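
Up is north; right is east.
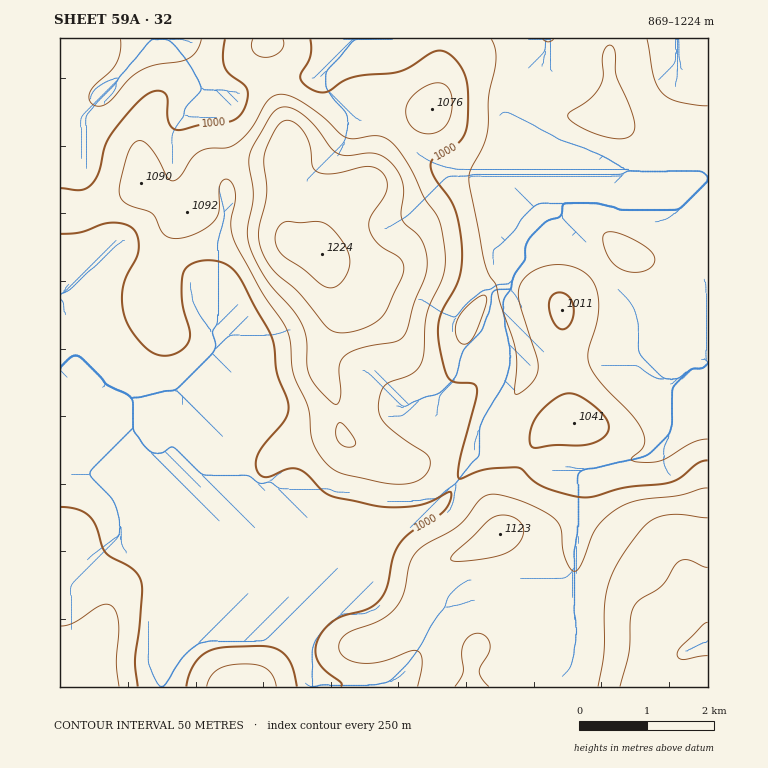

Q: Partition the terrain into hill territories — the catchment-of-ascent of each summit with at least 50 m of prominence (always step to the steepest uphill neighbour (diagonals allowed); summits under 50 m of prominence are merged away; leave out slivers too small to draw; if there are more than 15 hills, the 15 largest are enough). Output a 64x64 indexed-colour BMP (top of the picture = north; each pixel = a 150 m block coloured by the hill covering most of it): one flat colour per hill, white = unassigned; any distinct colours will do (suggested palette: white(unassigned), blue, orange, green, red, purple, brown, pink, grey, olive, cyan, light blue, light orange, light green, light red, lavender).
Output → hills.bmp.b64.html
<image width="64" height="64" href="data:image/bmp;base64,Qk12CAAAAAAAAHYAAAAoAAAAQAAAAEAAAAABAAQAAAAAAAAIAAATCwAAEwsAABAAAAAAAAAA////ALR3HwAOf/8ALKAsACgn1gC9Z5QAS1aMAMJ34wB/f38AIr28AM++FwDox64AeLv/AIrfmACWmP8A1bDFAEREREREVVVVVVVVVVIiIiIiIiIiIiIiIiIzMzMzMzMzRERERERVVVVVVVVVIiIiIiIiIiIiIiIiIjMzMzMzMzNERERERFVVVVVVVVUiIiIiIiIiIiIiIiIiIzMzMzMzM0REREREVVVVVVVVVSIiIiIiIiIiIiIiIiIjMzMzMzMzRERERERFVVVVVVVVIiIiIiIiIiIiIiIiIiMzMzMzMzNEREREREVVVVVVVVIiIiIiIiIiIiIiIiIiIzMzMzMzM0RERERERFVVVVVVUiIiIiIiIiIiIiIiIiIjMzMzMzMzREREREREQREVVVVSIiIiIiIiIiIiIiIiIiMzMzMzMzNEREREREQRERERVVIiIiIiIiIiIiIiIiIiIzMzMzMzM0RERERERBERERERIiIiIiIiIiIiIiIiIiIjMzMzMzMzREREREREERERERESIiIiIiIiIiIiIiIiIiMzMzMzMzNEREREREQREREREREiIiIiIiIiIiIiIiIiIzMzMzMzM0REREREQRERERERESIiIiIiIiIiIiIiIiIjMzMzMzMzRERERERBERERERERERESIiIiIiIiIiIiIiMzMzMzMzNEREREREERERERERERERESIiIiIiIiIiIiIzMzMzMzM0RERERERBEREREREREREREiIiIiIiIiIiIjMzMzMzMzREREREREEREREREREREREREiIiIiIiIiIiMzMzMzMzNERERERERBERERERERERERERESIiIiIiIiIzMzMzMzM0REREREQREREREREREREREREREiIiIiIiIiMzMzMzMzREREREERERERERERERERERERERIiIiIiIiIzMzMzMzNEREREEREREREREREREREREREREiIiIiIiIjMzMzMzM0REREERERERERERERERERERERERIiIiIiIhMzMzMzMzREREQRERERERERERERERERERERESIiIRERERETMzMzNERERBEREREREREREREREREREREREiIRERERERERMzM0REREERERERERERERERERERERERERIRERERERERETMzREREQRERERERERERERERERERERERERERERERERERMzNERERBERERERERERERERERERERERERERERERERERETM0REREERERERERERERERERERERERERERERERERERERMzREREQREREREREREREREREREREREREREREREREREREzNEREERERERERERERERERERERERERERERERERERERETM0RBERERERERERERERERERERERERERERERERERERERMzERERERERERERERERERERERERERERERERERERERERERMRERERERERERERERERERERERERERERERERERERERERERERERERERERERERERERERERERERERERERERERERERERERERERERERERERERERERERERERERERERERERERERERERERERERERERERERERERERERERERERERERERERERERERERERERERERERERERERERERERERERERERERERERERERERERERERERERERERERERERERERERERERERERERERERERERERERERERERERERERERERERERERERERERERERERERERERERERERERERERERERERERERERERERERERERERERERERERERERERERERERERERERERERERERERERERERERERERERERERERERERERERERERERERERERERERERERERERERERERERERERERERERERERERERERERERERERERERERERERERERERERERERERERERERERERERERERERERERERERERERERERERERERERERERERERERERERERERERERERERERERERERERERERERERERERERERERERERERERERERERERERERERERERERERERERERERERERERERERERERERERERERERERERERERERERERERERERERERERERERERERERERERERERERERERERERERERERERERERERERERERERERERERERERERERERERERERERERERERERERERERERERERERERERERERERERERERERERERERERERERERERERERERERERERERERERERERERERERERERERERERERERERERERERERERERERERERERERERERERERERERERERERERERERERERERERERERERERERERERERERERERERERERERERERERERERERERERERERERERERERERERERERERERERERERERERERERERERERERERERERERERERERERERERERERERERERERERERERERERERERERERERERERERERERERERERERERERERERERERERERERERERERERERERERERERERERERERERERERERERERERERERERERERERERERERERERERERERERERERERERERERERERERERERERERERERERERERERERERERERERERERERERERERERERERERERERERERERERERERERERERERERERERERERERERERERERERERERERERERERERERERERERERERERERERERERERERERERERERERERERERERERERERERERERERERERERERERERERERERERERERERERER"/>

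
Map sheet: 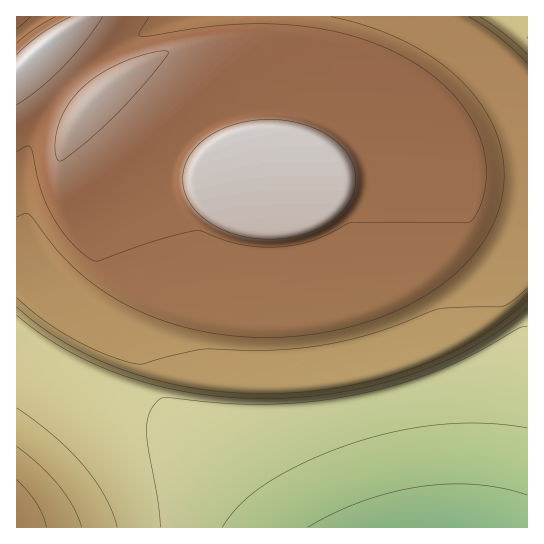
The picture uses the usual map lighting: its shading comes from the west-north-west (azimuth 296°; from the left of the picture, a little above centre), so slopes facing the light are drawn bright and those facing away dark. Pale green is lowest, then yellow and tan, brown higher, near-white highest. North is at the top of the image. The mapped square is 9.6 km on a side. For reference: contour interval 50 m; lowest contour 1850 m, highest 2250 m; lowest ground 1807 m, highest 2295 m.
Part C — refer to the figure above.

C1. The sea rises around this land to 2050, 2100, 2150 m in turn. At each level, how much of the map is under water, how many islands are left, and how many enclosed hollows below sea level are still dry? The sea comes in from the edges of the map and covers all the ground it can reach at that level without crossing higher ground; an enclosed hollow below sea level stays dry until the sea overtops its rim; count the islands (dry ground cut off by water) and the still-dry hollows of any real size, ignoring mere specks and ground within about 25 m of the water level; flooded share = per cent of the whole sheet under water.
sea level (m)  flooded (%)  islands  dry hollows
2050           31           0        0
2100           38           0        0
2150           50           0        0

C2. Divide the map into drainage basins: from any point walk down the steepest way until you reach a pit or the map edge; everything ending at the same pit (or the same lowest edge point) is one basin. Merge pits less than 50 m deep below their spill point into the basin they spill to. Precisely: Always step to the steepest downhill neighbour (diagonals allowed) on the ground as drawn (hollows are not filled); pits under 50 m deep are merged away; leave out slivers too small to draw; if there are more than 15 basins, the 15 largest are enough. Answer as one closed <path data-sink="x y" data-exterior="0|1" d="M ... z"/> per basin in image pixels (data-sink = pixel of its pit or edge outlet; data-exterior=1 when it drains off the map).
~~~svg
<path data-sink="446 527" data-exterior="1" d="M446 16l-363 0-4 5-38 26-25 23 1 458 511-1 0-446-38-36z"/><path data-sink="527 37" data-exterior="1" d="M527 16l-80 1 43 28 37 35z"/><path data-sink="45 17" data-exterior="1" d="M82 16l-65 0-1 53 37-32 26-16z"/>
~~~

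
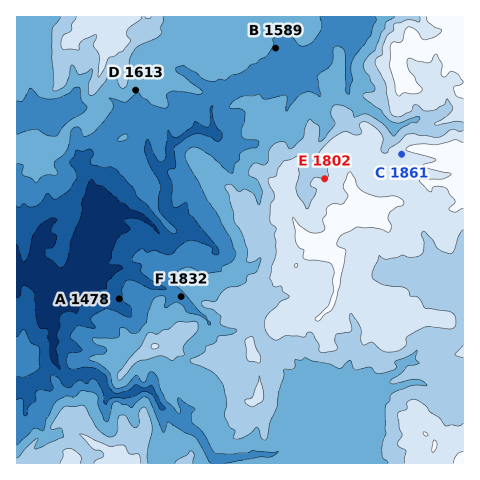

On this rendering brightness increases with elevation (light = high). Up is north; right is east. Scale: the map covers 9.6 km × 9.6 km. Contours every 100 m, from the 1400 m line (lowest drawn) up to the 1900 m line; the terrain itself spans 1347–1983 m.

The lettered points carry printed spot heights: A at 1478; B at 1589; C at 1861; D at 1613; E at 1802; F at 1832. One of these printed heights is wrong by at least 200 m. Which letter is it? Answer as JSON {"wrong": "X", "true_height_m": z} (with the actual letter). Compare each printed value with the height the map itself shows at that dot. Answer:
{"wrong": "F", "true_height_m": 1532}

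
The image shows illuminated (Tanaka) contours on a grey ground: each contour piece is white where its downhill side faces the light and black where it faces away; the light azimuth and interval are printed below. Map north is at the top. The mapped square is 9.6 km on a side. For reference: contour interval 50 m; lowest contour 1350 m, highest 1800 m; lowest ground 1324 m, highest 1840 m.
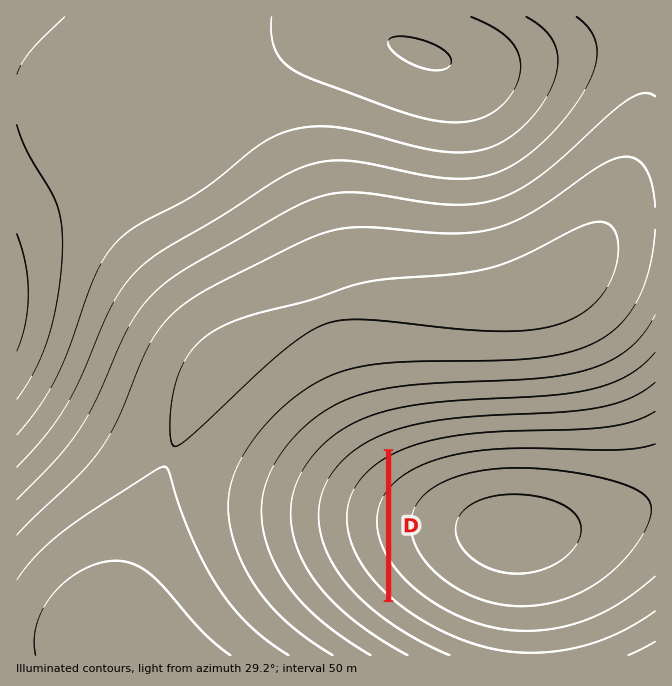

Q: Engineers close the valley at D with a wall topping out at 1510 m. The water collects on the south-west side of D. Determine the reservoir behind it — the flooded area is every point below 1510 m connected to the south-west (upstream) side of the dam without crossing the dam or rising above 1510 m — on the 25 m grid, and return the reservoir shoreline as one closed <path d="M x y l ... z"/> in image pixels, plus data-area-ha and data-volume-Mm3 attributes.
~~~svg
<path d="M385 453l-20 13-7 7-14 22-1 12-2 1 0 19 2 1 0 7 3 7 0 3 3 5 0 4 15 23 10 10 0 1 11 10 0-145z" data-area-ha="101" data-volume-Mm3="29.96"/>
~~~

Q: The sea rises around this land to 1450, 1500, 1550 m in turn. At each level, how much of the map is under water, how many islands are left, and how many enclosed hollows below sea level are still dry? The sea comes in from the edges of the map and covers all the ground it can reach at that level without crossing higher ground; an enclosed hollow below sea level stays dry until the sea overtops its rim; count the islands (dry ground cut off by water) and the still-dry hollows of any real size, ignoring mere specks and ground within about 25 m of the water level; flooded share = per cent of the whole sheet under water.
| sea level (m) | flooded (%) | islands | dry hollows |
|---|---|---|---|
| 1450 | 11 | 0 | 0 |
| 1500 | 22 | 0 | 0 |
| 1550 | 41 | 0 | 0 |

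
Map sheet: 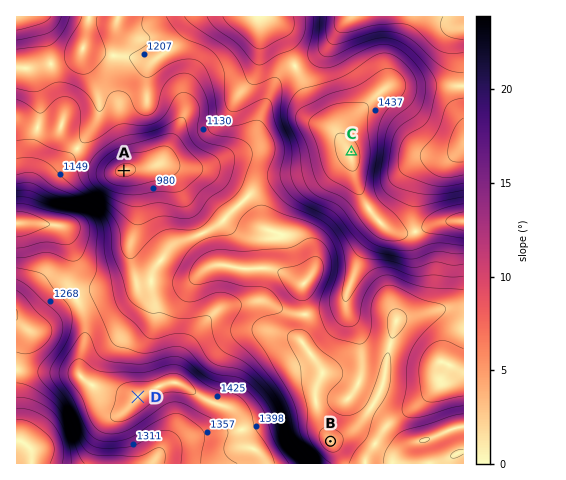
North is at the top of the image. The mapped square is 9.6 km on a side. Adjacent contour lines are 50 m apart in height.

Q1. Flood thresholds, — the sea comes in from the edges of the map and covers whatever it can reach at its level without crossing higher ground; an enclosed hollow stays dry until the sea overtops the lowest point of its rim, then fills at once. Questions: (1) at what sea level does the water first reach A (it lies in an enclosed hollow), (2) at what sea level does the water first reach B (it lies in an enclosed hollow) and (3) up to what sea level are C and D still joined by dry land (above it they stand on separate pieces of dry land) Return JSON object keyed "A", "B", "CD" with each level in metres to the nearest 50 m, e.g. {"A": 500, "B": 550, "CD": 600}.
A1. {"A": 1100, "B": 1050, "CD": 1150}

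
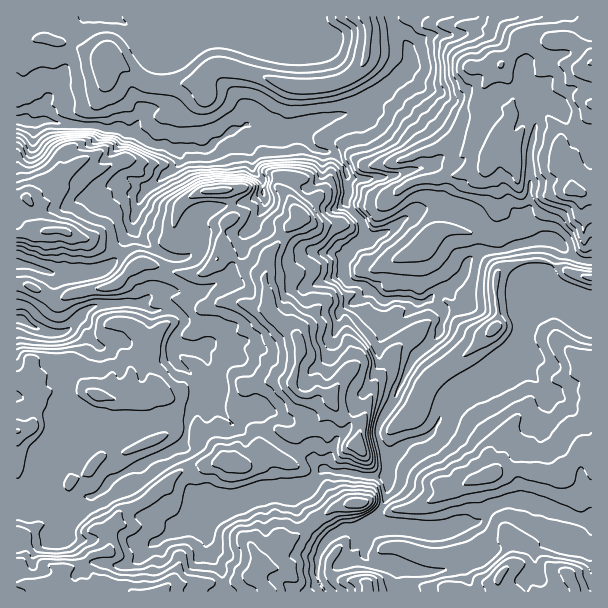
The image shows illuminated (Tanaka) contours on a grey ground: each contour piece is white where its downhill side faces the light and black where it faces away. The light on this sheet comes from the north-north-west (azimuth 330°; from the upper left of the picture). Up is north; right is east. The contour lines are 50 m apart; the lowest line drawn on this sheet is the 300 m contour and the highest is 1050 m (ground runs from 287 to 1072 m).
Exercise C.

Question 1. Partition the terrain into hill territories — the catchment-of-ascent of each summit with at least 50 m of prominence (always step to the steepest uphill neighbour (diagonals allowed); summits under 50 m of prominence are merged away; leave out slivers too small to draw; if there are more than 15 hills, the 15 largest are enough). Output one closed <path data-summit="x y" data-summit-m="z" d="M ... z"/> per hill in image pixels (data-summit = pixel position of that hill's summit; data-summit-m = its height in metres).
<path data-summit="161 591" data-summit-m="1072" d="M263 194l-17 8-45 9-8 8-1 5 4 24-10 10-15 0-13-6-20-16-4-10-12 17-6 15-9 10-11 4-22 4-21-2-24-9-12-1-1 54 5 1 8 6 18 7 16 0 6-2 17-20 9-4 28-4 18 2 18-14 41 2 25-10 5-7 4-11 8-10 0-15 4-6 18-24 1-12z"/><path data-summit="591 63" data-summit-m="1003" d="M591 16l-175 0-4 10-8 9 0 6 5 7 1 15-18 21-35 26-36 10-20 9 6 12 8 9 20 4 9 13 4 7-2 29 15 18 5 18 3 1 18-8 27-21 20-6 12 0 10 3 20 10 23 21 5 9 29-6 1-5-11-13 0-6 6-9 0-53 6-25-1-21 8-7 13 3 9 8 4 11 10 11 14 4z"/><path data-summit="491 476" data-summit-m="973" d="M557 302l-11 2-23 14 0 9-7 24-13 7-27 21-18 9-10 10-10 27-10 11-24 9-8 7-8 4 0 36-12 26 5 6 41 6 22 0 18-7 14 0 8-7 5-8 18-8 18 0 56 20 11-1 0-211-26-1z"/><path data-summit="332 396" data-summit-m="980" d="M254 222l-12 17 0 15-8 10-4 11-5 7-25 10-41-2-13 10-4 5 8 5 24 0 10 8 0 5-9 13 0 8 2 2 21 3 6-5 6 0 8 6 19 6 13 18 6 34 16 4 19 10 5 6 6 13 11 9 1 11 10 8 13-31 11-9 6-16 25-47 0-24 3-6 28-25 5-9-14-4-17 3-19-15-15-3-4-4-3-13 1-8-5-4-39-6-19-13-23-7z"/><path data-summit="365 17" data-summit-m="616" d="M390 16l-147 0-4 6-6 3-30 0-14 12-19 12-16-1 4 14-4 40-10 11-10 19 16 12 15 1 8 5 33 0 27-20 12-4 27 2 9 5 6 0 6-3 7 0 21-10 36-10 35-26 18-21-1-15-15-22z"/><path data-summit="98 395" data-summit-m="870" d="M131 302l-30 2-11 3-21 23-14 3 3 5 2 24 6 4 1 6-5 35 0 30-13 43 1 11 5 9 4 2 9 2 13-6 14-2 18-18 67-32 4-5 6-31 6-15-2-17-22-21 3-21 7-10 2-8-10-8-24 0-9-6z"/><path data-summit="65 231" data-summit-m="862" d="M20 120l-4 0 0 143 13 2 24 9 15 2 28-4 11-4 9-10 6-15 11-15 0-7 7-24 10-11 28-22 0-12-13-7-15-1-13-11-9 0-8-5-46-2-21-5-26 1z"/><path data-summit="495 327" data-summit-m="873" d="M552 240l-25 2-32 10-15-2-12 11-5 14-13 13-15 6-5 5 12 12 2 7-6 18-24 21-20 44-14 19-2 15 4 12 7 9 7-4 8-7 24-9 10-11 10-27 10-10 18-9 27-21 13-7 7-24 0-9 7-4 16-39 13-27 0-5z"/><path data-summit="569 575" data-summit-m="1069" d="M525 500l-18 0-13 5-15 17-17 1-18 7-22 0-11-2-25-2-11-6-8 7-3 9 3 7-3 12 10 9 21 2 3 4-1 8 7 14 67 0 1-5-6-11-2-12 36-17 36-3 5-5 5-15-4 19-7 8 0 21-11 7 2 12 65 1 1-71-11-1-27-10-3 2-1-3-4-3z"/><path data-summit="300 216" data-summit-m="898" d="M251 126l-6 0-12 4-1 2 4 8 14 12 3 18 9 9 2 4 1 21-9 14-2 6 4 4 23 7 19 13 21 5 15 0 9 6 7-11 11-7 3-5-5-15-15-18 2-29-10-16-6-6-17-2-8-9-7-11-19 3-9-5z"/><path data-summit="105 56" data-summit-m="544" d="M113 16l-28 1-12 25-6 23-11 24-20 25 2 8 15-1 21 5 22 0 6 2 18 0 8 5 8-4 8-16 10-11 4-34-1-14-9-13-11-11z"/><path data-summit="255 576" data-summit-m="1040" d="M290 492l-18 0-17 2-33 11-16 11 0 35 16 19 2 22 101-1-6-9-3-12 2-13 8-15-12-8-12-15-6-9z"/><path data-summit="423 246" data-summit-m="748" d="M446 205l-12 0-20 6-27 21-22 8-12 7-10 17 3 15 4 4 15 3 19 15 17-3 22 4 12-8 15-6 13-13 5-14 9-9 28-3-6-10-23-21-20-10z"/><path data-summit="219 191" data-summit-m="865" d="M231 132l-25 18-26-2-4 2 4 5-2 9-28 22-6 6-6 12-5 21 5 11 5 5 24 15 19 2 10-10-4-24 1-5 8-8 45-9 18-8 0-11-2-4-9-9-3-18-14-12z"/><path data-summit="224 461" data-summit-m="934" d="M212 396l-10 38-10 11-11 2 9 23 2 22 15 19 6 0 9-6 33-11 17-2 18 0 9-6 12-4 9-9 2-5-11-10-27-12-11-7-7-7-4-15-5-7-6 2-11 9-9 3z"/>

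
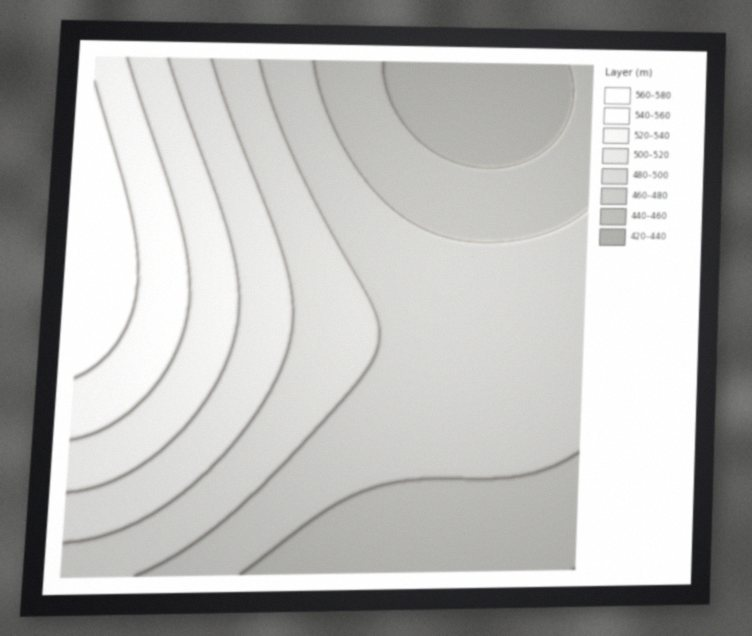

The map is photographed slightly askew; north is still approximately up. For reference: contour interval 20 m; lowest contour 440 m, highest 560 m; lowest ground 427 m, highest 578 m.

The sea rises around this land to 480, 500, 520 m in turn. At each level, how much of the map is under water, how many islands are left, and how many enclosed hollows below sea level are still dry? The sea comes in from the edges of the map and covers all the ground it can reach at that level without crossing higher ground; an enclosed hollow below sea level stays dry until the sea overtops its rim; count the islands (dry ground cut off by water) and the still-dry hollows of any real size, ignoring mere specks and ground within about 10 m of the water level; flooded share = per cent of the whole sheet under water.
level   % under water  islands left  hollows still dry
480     57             0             0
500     70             0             0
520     80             0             0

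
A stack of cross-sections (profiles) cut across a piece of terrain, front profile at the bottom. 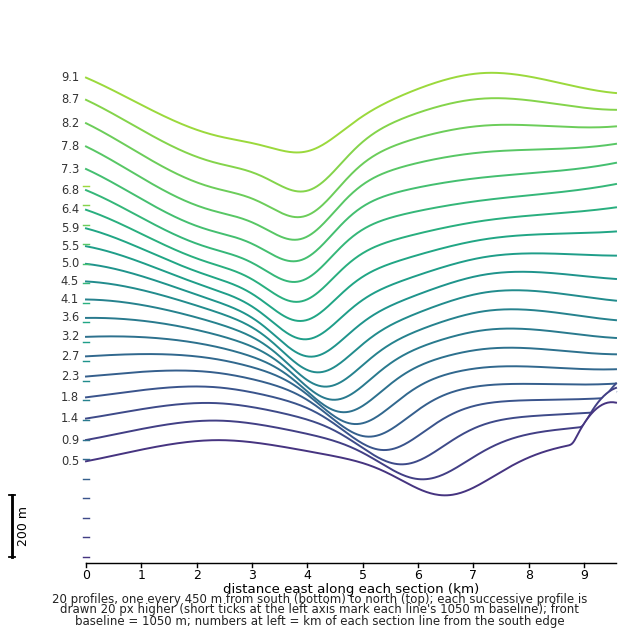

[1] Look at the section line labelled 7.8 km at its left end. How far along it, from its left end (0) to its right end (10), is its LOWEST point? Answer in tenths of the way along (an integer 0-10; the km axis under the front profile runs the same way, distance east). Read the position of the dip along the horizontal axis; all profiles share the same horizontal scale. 4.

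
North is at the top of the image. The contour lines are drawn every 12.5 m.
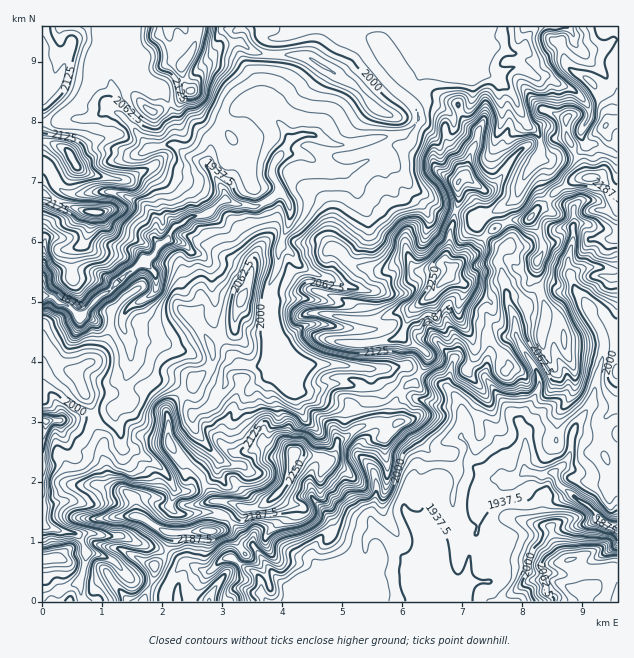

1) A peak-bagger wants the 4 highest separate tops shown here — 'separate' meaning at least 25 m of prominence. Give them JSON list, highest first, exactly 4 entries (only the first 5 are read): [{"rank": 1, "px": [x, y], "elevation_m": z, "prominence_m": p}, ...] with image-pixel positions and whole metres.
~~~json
[{"rank": 1, "px": [449, 277], "elevation_m": 2284, "prominence_m": 460}, {"rank": 2, "px": [295, 453], "elevation_m": 2275, "prominence_m": 182}, {"rank": 3, "px": [211, 531], "elevation_m": 2249, "prominence_m": 76}, {"rank": 4, "px": [458, 183], "elevation_m": 2226, "prominence_m": 54}]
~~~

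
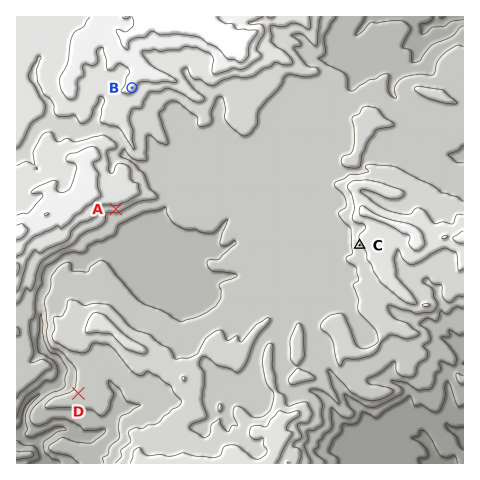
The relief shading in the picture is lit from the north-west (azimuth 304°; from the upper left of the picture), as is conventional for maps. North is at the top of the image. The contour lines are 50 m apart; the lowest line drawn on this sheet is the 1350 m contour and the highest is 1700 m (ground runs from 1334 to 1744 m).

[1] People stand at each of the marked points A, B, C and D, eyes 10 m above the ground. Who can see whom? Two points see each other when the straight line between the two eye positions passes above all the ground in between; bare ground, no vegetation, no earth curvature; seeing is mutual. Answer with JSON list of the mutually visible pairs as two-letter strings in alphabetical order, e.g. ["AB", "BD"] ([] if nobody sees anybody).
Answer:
["AC", "BC"]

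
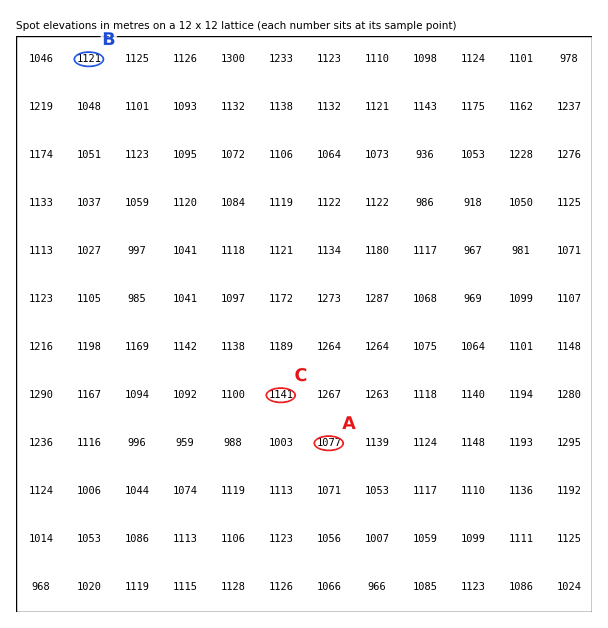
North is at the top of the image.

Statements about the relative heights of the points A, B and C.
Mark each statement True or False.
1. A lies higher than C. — False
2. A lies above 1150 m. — False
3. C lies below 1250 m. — True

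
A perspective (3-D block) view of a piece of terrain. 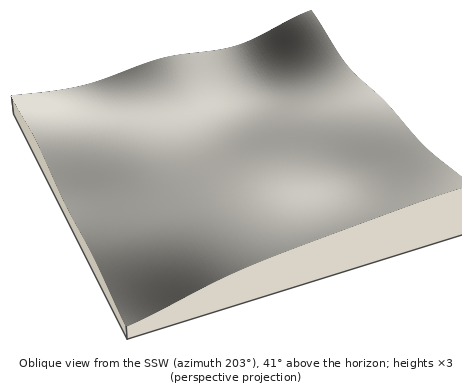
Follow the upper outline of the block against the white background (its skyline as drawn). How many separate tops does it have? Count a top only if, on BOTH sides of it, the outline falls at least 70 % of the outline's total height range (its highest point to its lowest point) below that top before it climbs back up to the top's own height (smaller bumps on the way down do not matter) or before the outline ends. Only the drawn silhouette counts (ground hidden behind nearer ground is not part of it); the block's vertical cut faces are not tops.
0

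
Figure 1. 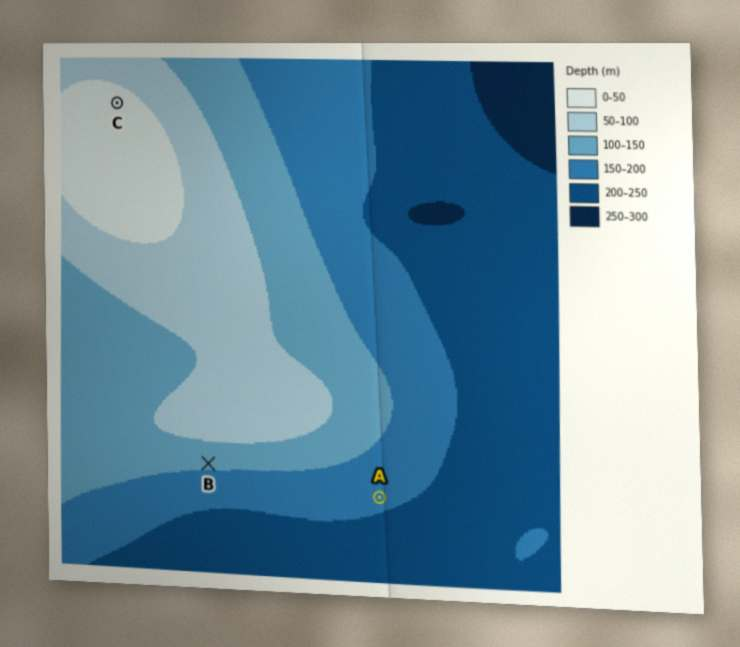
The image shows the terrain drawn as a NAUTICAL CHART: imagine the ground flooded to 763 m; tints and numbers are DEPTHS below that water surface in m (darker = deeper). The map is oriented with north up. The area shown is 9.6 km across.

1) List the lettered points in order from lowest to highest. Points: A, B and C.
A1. A B C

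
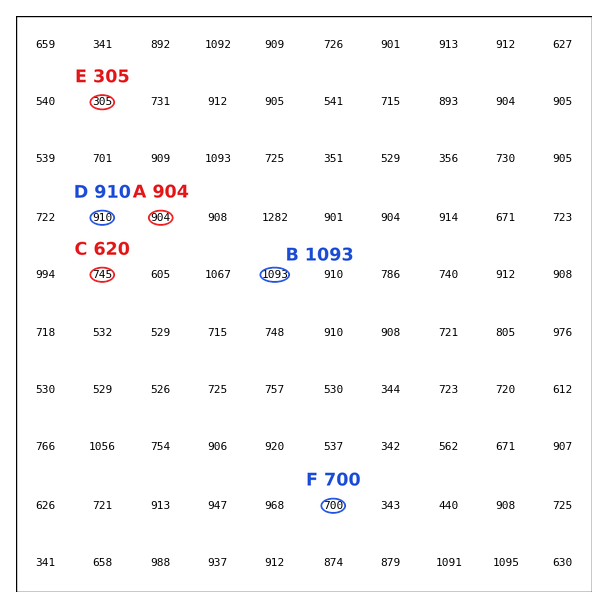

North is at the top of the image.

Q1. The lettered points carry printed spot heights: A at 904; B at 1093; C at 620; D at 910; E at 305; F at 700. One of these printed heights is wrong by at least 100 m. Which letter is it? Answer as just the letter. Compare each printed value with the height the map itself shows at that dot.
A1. C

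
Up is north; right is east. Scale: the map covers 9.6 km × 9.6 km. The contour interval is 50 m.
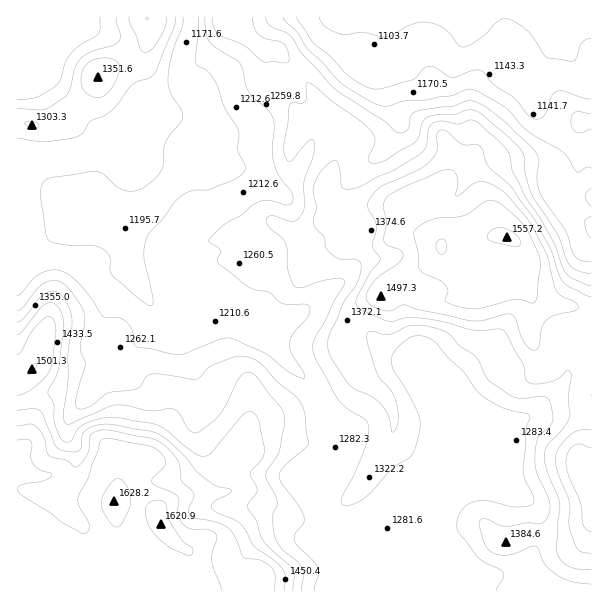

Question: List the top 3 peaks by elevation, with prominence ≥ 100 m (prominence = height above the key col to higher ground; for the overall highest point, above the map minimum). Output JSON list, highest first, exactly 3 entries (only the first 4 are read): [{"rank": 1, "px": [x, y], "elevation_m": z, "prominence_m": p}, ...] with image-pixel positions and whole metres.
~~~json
[{"rank": 1, "px": [114, 501], "elevation_m": 1628, "prominence_m": 538}, {"rank": 2, "px": [509, 239], "elevation_m": 1557, "prominence_m": 276}, {"rank": 3, "px": [98, 77], "elevation_m": 1352, "prominence_m": 149}]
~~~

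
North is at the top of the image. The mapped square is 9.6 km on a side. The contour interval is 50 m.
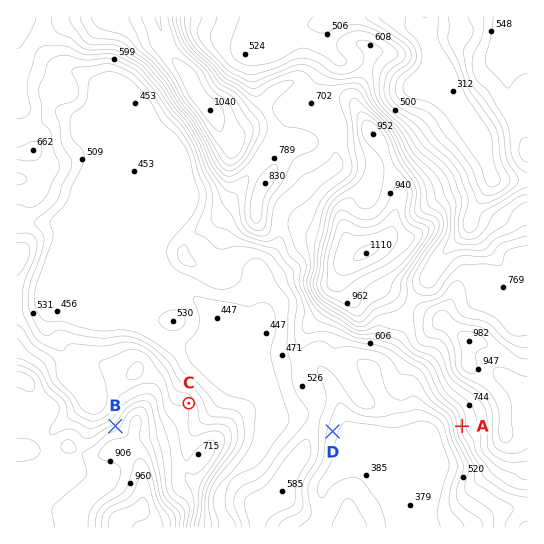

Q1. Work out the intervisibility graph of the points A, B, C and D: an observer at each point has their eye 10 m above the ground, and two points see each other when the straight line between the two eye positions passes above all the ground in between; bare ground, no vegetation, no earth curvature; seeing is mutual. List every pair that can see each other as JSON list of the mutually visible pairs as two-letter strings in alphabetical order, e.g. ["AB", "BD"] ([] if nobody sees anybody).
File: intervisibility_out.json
["AC", "AD"]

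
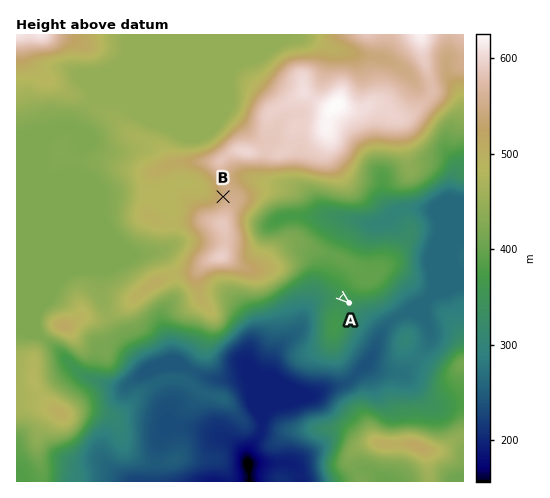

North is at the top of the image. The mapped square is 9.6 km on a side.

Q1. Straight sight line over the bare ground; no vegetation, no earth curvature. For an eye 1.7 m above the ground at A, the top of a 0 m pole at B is hidden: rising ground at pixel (244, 215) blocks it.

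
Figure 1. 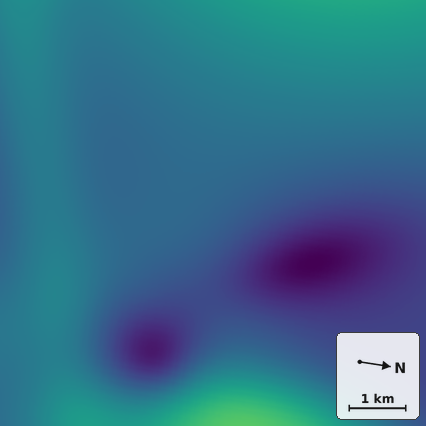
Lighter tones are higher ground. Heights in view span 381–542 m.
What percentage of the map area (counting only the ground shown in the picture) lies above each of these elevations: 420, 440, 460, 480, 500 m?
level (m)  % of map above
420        89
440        77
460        53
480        18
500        5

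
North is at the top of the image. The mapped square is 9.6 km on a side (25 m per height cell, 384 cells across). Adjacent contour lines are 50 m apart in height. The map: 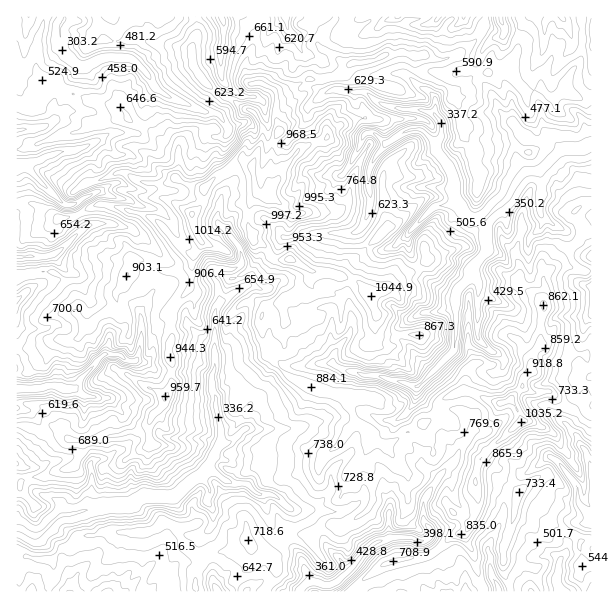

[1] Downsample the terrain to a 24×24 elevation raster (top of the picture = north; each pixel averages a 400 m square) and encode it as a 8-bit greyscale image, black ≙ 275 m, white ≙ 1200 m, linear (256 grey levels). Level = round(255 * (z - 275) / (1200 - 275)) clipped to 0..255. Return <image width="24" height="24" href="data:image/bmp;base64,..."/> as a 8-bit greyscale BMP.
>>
<image width="24" height="24" href="data:image/bmp;base64,Qk12BgAAAAAAADYEAAAoAAAAGAAAABgAAAABAAgAAAAAAEACAAATCwAAEwsAAAABAAAAAAAAAAAAAAEBAQACAgIAAwMDAAQEBAAFBQUABgYGAAcHBwAICAgACQkJAAoKCgALCwsADAwMAA0NDQAODg4ADw8PABAQEAAREREAEhISABMTEwAUFBQAFRUVABYWFgAXFxcAGBgYABkZGQAaGhoAGxsbABwcHAAdHR0AHh4eAB8fHwAgICAAISEhACIiIgAjIyMAJCQkACUlJQAmJiYAJycnACgoKAApKSkAKioqACsrKwAsLCwALS0tAC4uLgAvLy8AMDAwADExMQAyMjIAMzMzADQ0NAA1NTUANjY2ADc3NwA4ODgAOTk5ADo6OgA7OzsAPDw8AD09PQA+Pj4APz8/AEBAQABBQUEAQkJCAENDQwBEREQARUVFAEZGRgBHR0cASEhIAElJSQBKSkoAS0tLAExMTABNTU0ATk5OAE9PTwBQUFAAUVFRAFJSUgBTU1MAVFRUAFVVVQBWVlYAV1dXAFhYWABZWVkAWlpaAFtbWwBcXFwAXV1dAF5eXgBfX18AYGBgAGFhYQBiYmIAY2NjAGRkZABlZWUAZmZmAGdnZwBoaGgAaWlpAGpqagBra2sAbGxsAG1tbQBubm4Ab29vAHBwcABxcXEAcnJyAHNzcwB0dHQAdXV1AHZ2dgB3d3cAeHh4AHl5eQB6enoAe3t7AHx8fAB9fX0Afn5+AH9/fwCAgIAAgYGBAIKCggCDg4MAhISEAIWFhQCGhoYAh4eHAIiIiACJiYkAioqKAIuLiwCMjIwAjY2NAI6OjgCPj48AkJCQAJGRkQCSkpIAk5OTAJSUlACVlZUAlpaWAJeXlwCYmJgAmZmZAJqamgCbm5sAnJycAJ2dnQCenp4An5+fAKCgoAChoaEAoqKiAKOjowCkpKQApaWlAKampgCnp6cAqKioAKmpqQCqqqoAq6urAKysrACtra0Arq6uAK+vrwCwsLAAsbGxALKysgCzs7MAtLS0ALW1tQC2trYAt7e3ALi4uAC5ubkAurq6ALu7uwC8vLwAvb29AL6+vgC/v78AwMDAAMHBwQDCwsIAw8PDAMTExADFxcUAxsbGAMfHxwDIyMgAycnJAMrKygDLy8sAzMzMAM3NzQDOzs4Az8/PANDQ0ADR0dEA0tLSANPT0wDU1NQA1dXVANbW1gDX19cA2NjYANnZ2QDa2toA29vbANzc3ADd3d0A3t7eAN/f3wDg4OAA4eHhAOLi4gDj4+MA5OTkAOXl5QDm5uYA5+fnAOjo6ADp6ekA6urqAOvr6wDs7OwA7e3tAO7u7gDv7+8A8PDwAPHx8QDy8vIA8/PzAPT09AD19fUA9vb2APf39wD4+PgA+fn5APr6+gD7+/sA/Pz8AP39/QD+/v4A////AC0yJCoqO0deRl1gOh8pWV5XUEpFQDQZNjU4Oj1FRk5eY3BtT1dHLF5kY2BQXD4kOg0TNUVSV1lXWnJhYWt1WjpBTYxpZU08KjAYDg8SIyw/Ql1JSmBzfmZuc5mQbllEG0M/QjU7MCIVITBIX3mCiIGGbpKddWZNIzpZZ1h1hWMyGz9WZo2NmJiNgoCmfl1BN15ze4GHnIBQGy5OYXmZoJqYkoWUr4lvSFNjWFxvnY9TJ0VWb3+WnI59lZCcu51pZCMgH010m6NXM1Zjj6CYim1CaJmWoZ51V1RYWExndaBiPGaTmYJyfoFtN2N3daVxV1p4iXF7fKNsTXiprJ2NrKWQcDhPhJd/UU5zjI+SiZ6GYo21ua+ktK5zTik9aIV5PTxcc4idlJ+faX6cvMG5x7+WThokYYV0OT5GXICgnKCnf460y8e8qJ6Oey8iX25rSUBDS3WKirHSvbfIspaIh3ZrfE0VRkxSSVVsXF16n7rerdTKxKmRbIhVQBkNKDQ2UUc2V2iDo7/Zx9/z06eTZ3JYKhgyDBwwSRUyWG6Hl7Ot0OXr0px3Wm1ULCVKFgkTKiwpLUBec4+GgsjWz8aiVTxNFkdJJBQIBykyRk5bYGtlW469s6qnbFcxI1dHHCQlHkNCRlFdQDZLb5Koo356Y1hRQmZHN0ZLQzw/JC08JFB7XpSfhoOCfXNmZVxUUUdFQjMdHCQjPWN7SHFuY251d4B9bmRJRz02MiYaGTY6QEpqPF1cRWVjWE5IPD1ILTMjKg=="/>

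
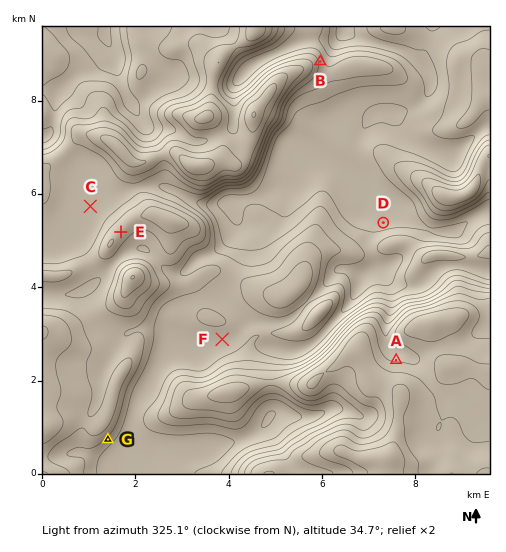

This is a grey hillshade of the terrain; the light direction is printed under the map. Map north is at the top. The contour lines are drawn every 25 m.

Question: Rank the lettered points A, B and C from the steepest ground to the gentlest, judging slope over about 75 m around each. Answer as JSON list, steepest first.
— ["B", "A", "C"]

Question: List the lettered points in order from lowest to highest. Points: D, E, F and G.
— D F G E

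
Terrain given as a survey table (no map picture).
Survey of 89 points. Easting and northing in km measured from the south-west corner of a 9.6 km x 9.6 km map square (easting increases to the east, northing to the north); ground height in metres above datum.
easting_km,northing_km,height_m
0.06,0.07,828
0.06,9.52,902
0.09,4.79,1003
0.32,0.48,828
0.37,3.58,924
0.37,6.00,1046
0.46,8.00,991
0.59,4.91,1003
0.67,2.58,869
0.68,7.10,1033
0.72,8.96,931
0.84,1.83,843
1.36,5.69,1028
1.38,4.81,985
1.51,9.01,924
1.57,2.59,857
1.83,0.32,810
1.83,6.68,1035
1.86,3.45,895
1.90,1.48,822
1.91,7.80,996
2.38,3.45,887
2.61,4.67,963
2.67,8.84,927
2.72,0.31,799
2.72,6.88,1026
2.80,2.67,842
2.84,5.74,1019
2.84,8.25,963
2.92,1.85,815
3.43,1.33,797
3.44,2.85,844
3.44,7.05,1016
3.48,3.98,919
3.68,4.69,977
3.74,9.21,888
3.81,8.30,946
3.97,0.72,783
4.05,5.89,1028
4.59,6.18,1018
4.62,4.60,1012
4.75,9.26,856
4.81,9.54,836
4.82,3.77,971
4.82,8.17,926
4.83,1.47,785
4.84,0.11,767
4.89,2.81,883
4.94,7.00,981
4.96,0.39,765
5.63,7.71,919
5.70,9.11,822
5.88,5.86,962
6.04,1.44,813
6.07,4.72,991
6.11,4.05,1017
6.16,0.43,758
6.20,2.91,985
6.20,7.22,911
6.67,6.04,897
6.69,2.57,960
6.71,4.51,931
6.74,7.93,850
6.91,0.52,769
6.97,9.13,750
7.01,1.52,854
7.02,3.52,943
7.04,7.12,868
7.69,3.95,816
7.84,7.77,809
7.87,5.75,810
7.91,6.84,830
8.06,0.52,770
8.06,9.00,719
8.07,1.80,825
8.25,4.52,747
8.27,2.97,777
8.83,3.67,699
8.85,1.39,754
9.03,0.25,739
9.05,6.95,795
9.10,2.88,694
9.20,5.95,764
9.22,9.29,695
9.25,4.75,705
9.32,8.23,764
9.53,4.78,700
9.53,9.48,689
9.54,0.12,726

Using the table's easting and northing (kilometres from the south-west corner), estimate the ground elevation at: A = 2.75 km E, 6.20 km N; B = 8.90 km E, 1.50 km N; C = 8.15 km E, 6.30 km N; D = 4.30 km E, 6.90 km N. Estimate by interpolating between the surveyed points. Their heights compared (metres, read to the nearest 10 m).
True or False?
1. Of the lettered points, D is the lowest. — False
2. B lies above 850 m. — False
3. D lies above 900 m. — True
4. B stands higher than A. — False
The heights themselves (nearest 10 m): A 1030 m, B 750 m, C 810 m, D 1010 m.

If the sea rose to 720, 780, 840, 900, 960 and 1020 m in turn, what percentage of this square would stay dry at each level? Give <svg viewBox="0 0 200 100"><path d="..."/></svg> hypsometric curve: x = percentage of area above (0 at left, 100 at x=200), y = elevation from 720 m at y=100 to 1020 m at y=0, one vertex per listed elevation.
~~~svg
<svg viewBox="0 0 200 100"><path d="M191 100l-27-20-46-20-32-20-32-20-34-20"/></svg>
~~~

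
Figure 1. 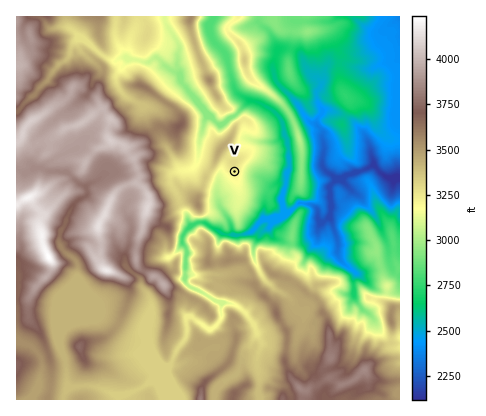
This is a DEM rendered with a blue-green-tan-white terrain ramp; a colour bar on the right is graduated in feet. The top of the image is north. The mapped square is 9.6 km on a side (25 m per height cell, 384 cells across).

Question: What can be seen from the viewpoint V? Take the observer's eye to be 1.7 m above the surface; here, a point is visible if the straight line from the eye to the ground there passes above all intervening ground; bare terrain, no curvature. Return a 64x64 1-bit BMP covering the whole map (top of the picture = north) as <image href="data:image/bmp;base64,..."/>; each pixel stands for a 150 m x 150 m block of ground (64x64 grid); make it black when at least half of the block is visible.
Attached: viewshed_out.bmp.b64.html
<image width="64" height="64" href="data:image/bmp;base64,Qk0+AgAAAAAAAD4AAAAoAAAAQAAAAEAAAAABAAEAAAAAAAACAAATCwAAEwsAAAIAAAAAAAAA////AAAAAAAAAAAAAAAAAAAAAAAAAAAAAAAAAAAAAAAAAAAAAAAAAAAAAAAAAAAAAAAAAAAAAGAAAAAAAAAQOAAAAAAAABg3AAAAAAAAECAAAAAAAAAQAAAAAAAAABACAAAAAAAAEgIAAAAAAAAQBgAAAAAAAAAGAAAAAAAAEAYAAAAAABAABgAAAAAAIAAvAAAAAABgQHwAAAAgAMDAfAAAAOABwfB+AAABwAGP/nwAAAPgAb/eeAAAAOAB/PD4AAAAIP/+QfAAAAAA//8B8AAAAAD//gHwAAAABPIcAfAAAAAFgAwD4AAABAMADAPiAAAGAAAGA+YAAAMAQAIDzgAAA4HAAQDZAAADg9gAABkAAAOD3AAAAAAAA4P+AwAAAAAHAfwBAAAAAAYB3AEAAAAABgDIAQAAAAAOAEgAAAAAAA4AQAAAAAAADgBAAAAAAAAGACAAAAAAAAwAAAAAAAAAAAAAAAAAAAAAAAAAAAAAAAAAAAAAAAAAAAAAAAAAAAAAAAAAAAAAAAAAAAAAAAAAAAAAAAAAAAAAAAAAAAAAAAAAAAAAAAAAAAAAAAAAAAAAAAAAAAAAAAAAAAAAAAAAAAAAAAAAAAAAAAAAAAAAAAAAAAAAAAAAAAAAAAAAAAAAAAAAAAAAAAAAAAAAAAAAAAAAAAAAAAAAAAAAAAAAAAAAAAAAAA=="/>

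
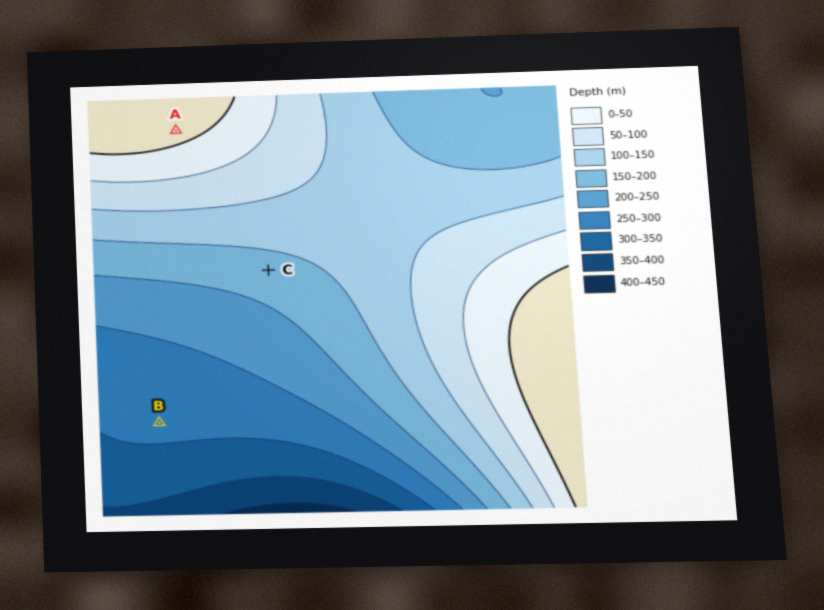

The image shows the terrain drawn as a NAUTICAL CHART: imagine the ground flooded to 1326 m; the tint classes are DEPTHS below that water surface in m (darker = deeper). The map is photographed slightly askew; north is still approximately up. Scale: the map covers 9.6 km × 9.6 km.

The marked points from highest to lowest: A C B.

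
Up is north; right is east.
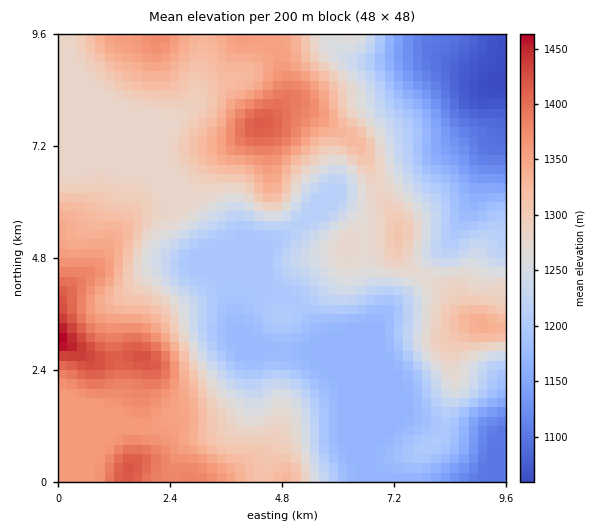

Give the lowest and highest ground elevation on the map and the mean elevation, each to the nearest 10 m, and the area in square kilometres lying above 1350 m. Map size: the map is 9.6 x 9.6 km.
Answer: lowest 1060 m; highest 1470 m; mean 1260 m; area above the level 15.6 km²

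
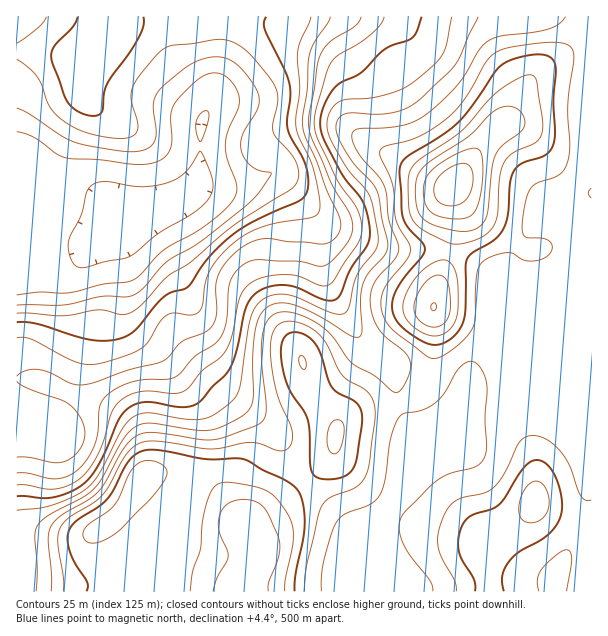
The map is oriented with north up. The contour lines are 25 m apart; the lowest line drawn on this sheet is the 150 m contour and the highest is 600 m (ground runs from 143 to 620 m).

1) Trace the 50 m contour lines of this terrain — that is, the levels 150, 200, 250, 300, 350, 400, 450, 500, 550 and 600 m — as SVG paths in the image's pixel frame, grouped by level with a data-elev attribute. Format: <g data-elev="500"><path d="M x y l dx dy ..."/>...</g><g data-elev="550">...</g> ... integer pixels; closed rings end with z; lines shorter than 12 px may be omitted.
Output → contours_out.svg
<g data-elev="150"><path d="M80 268l-5-3-4-5-2-9-1-8 3-8 10-19 5-22 4-8 6-3 8-1 36 5 13-1 14-3 10-5 8-5 6-8 9-14 1 1 9 20 3 13-2 10-8 10-12 10-33 19-29 23-43 10z"/><path d="M200 142l-4-10 0-10 5-9 6-2 2 3-1 8-5 16z"/></g><g data-elev="200"><path d="M17 108l13 7 33 22 12 5 45 9 21 0 9-4 5-7 1-9-3-27 2-8 5-7 21-18 13-8 16-6 14 1 9 3 9 8 11 15 6 12 0 6-2 8-15 27-1 9 2 9 3 6 6 6 8 4 10 1 1 2-12 18-11 12-48 38-33 20-23 25-9 7-9 3-25 0-38 8-46 0"/></g><g data-elev="250"><path d="M78 17l-6 10-18 20-3 6 0 6 17 43 10 10 15 4 6-1 3-4 2-18 2-7 32-47 5-13 0-9"/><path d="M266 17l-2 6 1 7 20 41 5 13 0 12-3 30 3 9 12 21 5 14 1 16-4 11-7 5-45 20-19 13-25 23-19 28-4 3-14 3-7 5-27 32-12 8-15 4-17-1-18-4-37-12-21-2"/></g><g data-elev="300"><path d="M17 381l12 8 31 11 9 4 12 15 4 15-2 9-4 7-7 7-7 4-11 2-24-5-13-1"/><path d="M330 17l-2 6-14 19-4 12-3 36-5 33 4 15 10 23 11 30 13 27 0 10-4 9-6 5-7 2-60-5-11 3-10 5-15 14-9 15-2 12 1 26-5 12-8 7-22 9-14 15-7 5-32 8-33 12-13 3-12-2-21-10-11-3-13 1-9 5"/></g><g data-elev="350"><path d="M384 17l-4 9-10 9-13 9-18 10-7 7-5 11-12 41-1 13 4 14 20 41 19 28 5 16-1 9-2 8-26 39-4 4-6 1-24-10-15-1-18 2-14 5-7 7-5 8-8 38-6 15-7 8-17 13-14 17-6 4-6 1-26-2-10 1-11 3-9 6-9 12-8 28-8 19-10 14-11 9-11 4-10 2-27-4-9 0"/></g><g data-elev="400"><path d="M452 17l-5 27-4 10-8 10-18 15-14 10-18 6-14 3-23 1-7 2-8 6-4 7-2 11 2 12 18 31 22 27 4 11 5 30 0 7-2 6-14 18-6 11-6 27-3 6-6 3-8-1-34-15-12-3-12 0-11 3-8 8-5 11-11 70-4 9-6 7-17 12-12 4-18 0-33-6-7 0-8 3-6 4-6 7-24 46-13 16-14 8-21 8-12 3-22 2"/></g><g data-elev="450"><path d="M321 591l2-25 11-39 4-7 6-5 25-10 6-4 5-6 5-16 6-41 7-19 6-6 18-3 12-6 10-11 15-25 8-6 6 0 4 2 4 5 6 15-2 35 2 28-3 11-4 5-5 4-25 6-13 8-32 31-5 10 0 11 4 12 7 12 19 24 3 10"/><path d="M565 17l-7 7-9 5-16 3-32 4-13 5-9 9-14 24-10 14-21 20-17 12-18 6-39 2-7 4-1 8 5 11 21 25 6 10 3 9 2 26 9 24 0 7-3 6-16 18-5 8-3 9-1 9 2 13 7 14 7 9 18 13 6 9 1 6-2 8-8 16-3 2-5 0-18-16-22-12-22-29-16-13-12-6-12-4-10 0-8 3-8 9-3 17 0 22 4 44 0 7-3 6-9 7-39 13-14 0-49-8-11 2-9 5-10 12-16 29-7 11-10 9-29 16-9 11-3 13 3 33 0 18"/></g><g data-elev="500"><path d="M295 591l0-16 8-36 2-17-3-22-6-12-11-8-42-21-39 0-52-9-11 1-9 6-7 10-11 22-6 9-9 8-23 15-7 9-2 9 2 10 6 15 12 18 1 5-2 4"/><path d="M504 591l-2-15 3-7 4-8 10-9 20-11 9-7 8-9 5-10 1-15-5-20-8-13-9-7-7 1-8 5-21 33-6 6-7 4-20 7-5 3-4 6-4 14 1 12 3 9 12 19 1 12"/><path d="M321 479l9 0 11-1 7-4 5-5 4-14 5-30 0-12-3-6-3-5-18-9-6-6-4-9-8-25-6-11-11-8-12-1-6 3-3 8-1 10 2 15 7 21 17 27 3 14 1 37 4 8z"/><path d="M428 344l9 1 9-3 9-7 7-9 3-15 2-51 6-7 22-14 9-11 4-15 2-31 5-12 9-8 21-7 4-3 4-6 2-12-2-33 3-32-2-8-6-5-9-2-12 2-15 4-10 5-7 6-21 33-15 18-17 13-34 21-7 8-1 10 3 44 6 10 14 15 2 6-3 8-17 19-8 12-4 11-1 10 3 9 7 9 14 10z"/></g><g data-elev="550"><path d="M268 591l1-10 10-27 0-15-10-24-5-8-9-6-12-2-9 2-6 2-5 6-3 6-1 15 8 21 1 6-11 21-4 13"/><path d="M427 326l8 1 6-2 5-4 3-7 2-11-2-16-3-8-5-3-7 0-8 5-7 10-4 11-1 7 2 6 4 6z"/><path d="M459 231l9 0 8-2 6-4 3-6 3-9 4-40 3-14 6-9 19-15 4-6 1-4-2-6-3-5-5-3-11-1-10 4-24 24-41 27-11 12-2 9 0 15 1 11 4 7 5 5 8 4z"/></g><g data-elev="600"><path d="M448 206l13-2 5-4 4-6 3-9 0-9-2-8-4-4-8 0-9 3-9 7-5 8-2 9 2 7 5 6z"/></g>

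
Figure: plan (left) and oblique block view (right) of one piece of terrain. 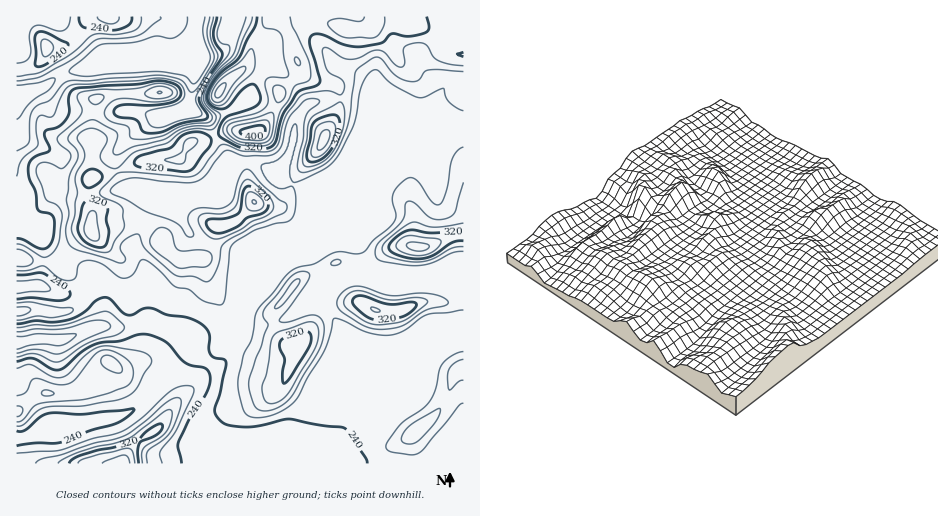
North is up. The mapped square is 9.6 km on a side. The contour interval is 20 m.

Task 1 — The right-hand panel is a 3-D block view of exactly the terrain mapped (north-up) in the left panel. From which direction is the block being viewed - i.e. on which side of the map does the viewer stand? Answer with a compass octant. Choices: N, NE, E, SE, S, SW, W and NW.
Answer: SW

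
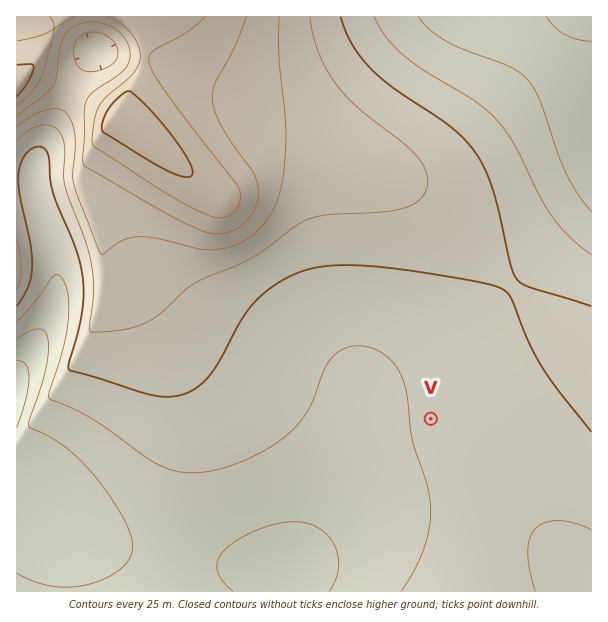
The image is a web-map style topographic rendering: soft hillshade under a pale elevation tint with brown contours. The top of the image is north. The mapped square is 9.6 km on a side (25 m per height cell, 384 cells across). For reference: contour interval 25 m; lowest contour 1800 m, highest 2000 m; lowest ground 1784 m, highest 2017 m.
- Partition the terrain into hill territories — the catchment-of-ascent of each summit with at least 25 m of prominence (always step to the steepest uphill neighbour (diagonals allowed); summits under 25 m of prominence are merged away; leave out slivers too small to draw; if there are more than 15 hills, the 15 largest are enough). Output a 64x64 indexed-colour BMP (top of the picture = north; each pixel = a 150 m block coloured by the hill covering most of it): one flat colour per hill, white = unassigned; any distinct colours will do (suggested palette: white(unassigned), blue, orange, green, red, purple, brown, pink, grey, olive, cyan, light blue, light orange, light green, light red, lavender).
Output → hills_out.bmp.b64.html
<image width="64" height="64" href="data:image/bmp;base64,Qk12CAAAAAAAAHYAAAAoAAAAQAAAAEAAAAABAAQAAAAAAAAIAAATCwAAEwsAABAAAAAAAAAA////ALR3HwAOf/8ALKAsACgn1gC9Z5QAS1aMAMJ34wB/f38AIr28AM++FwDox64AeLv/AIrfmACWmP8A1bDFABERERERERERERERERERERERERERERERERERERERERERERERERERERERERERERERERERERERERERERERERERERERERERERERERERERERERERERERERERERERERERERERERERERERERERERERERERERERERERERERERERERERERERERERERERERERERERERERERERERERERERERERERERERERERERERERERERERERERERERERERERERERERERERERERERERERERERERERERERERERERERERERERERERERERERERERERERERERERERERERERERERERERERERERERERERERERERERERERERERERERERERERERERERERERERERERERERERERERERERERERERERERERERERERERERERERERERERERERERERERERERERERERERERERERERERERERERERERERERERERERERERERERERERERERERERERERERERERERERERERERERERERERERERERERERERERERERERERERERERERERERERERERERERERERERERERERERERERERERERERERERERERERERERERERERERERERERERERERERERERERERERERERERERERERERERERERERERERERERERERERERERERERERERERERERERERERERERERERERERERERERERERERERERERERERERERERERERERERERERERERERERERERERERERERERERERERERERERERERERERERERERERERERERERERERERERERERERERERERERERERERERERERERERERERERERERERERERERERERERERERERERERERERERERERERERERERERERERERERERERERERERERERERERERERERERERERERERERERERERERERERERERERERERERERERERERERERERERERERERERERERERERERERERERERERERERERERERERERERERERERERERERERERERERERERERERERERMRERERERERERERERERERERERERERERERERERERERERExERERERERERERERERERERERERERERERERERERERERETMRERERERERERERERERERERERERERERERERERERERERMzEREREREREREREREREREREREREREREREREREREREREzMRERERERERERERERERERERERERERERERERERERERETMzERERERERERERERERERERERERERERERERERERERERMzMREREREREREREREREREREREREREREREREREREREREzMxERERERERERERERERERERERERERERERERERERERETMzERERERERERERERERERERERERERERERERERERERERMzMREREREREREREREREREREREREREREREREREREREREzMxERERERERERERERERERERERERERERERERERERERETMzERERERERERERERERERERERERERERERERERERERERMzMREREREREREREREREREREREREREREREREREREREREzMxERERERERERERERERERERERERERERERERERERERETMzERERERERERERERERERERERERERERERERERERERERMzEREREREREREREREREREREREREREREREREREREREREzMRERERERERERERERERERERERERERERERERERERERETMxERERERERERERERERERERERERERERERERERERERERMxEREREREREREREREREREREREREREREREREREREREREzERERERERERERERERERERERERERERERERERERERERETMRERERERERERERERERERERERERERERERERERERERERIhEREREREREREREREREREREREREREREREREREREREREiERERERERERERERERERERERERERERERERERERERERESIhERERERERERERERERERERERERERERERERERERERERIiEREREREREREREREREREREREREREREREREREREREREiIhERERERERERERERERERERERERERERERERERERERESIiERERERERERERERERERERERERERERERERERERERERIiIhEREREREREREREREREREREREREREREREREREREREiIiERERERERERERERERERERERERERERERERERERERESIiIhERERERERERERERERERERERERERERERERERERERIiIiEREREREREREREREREREREREREREREREREREREREiIiIRERERERERERERERERERERERERERERERERERERESIiIiERERERERERERERERERERERERERERERERERERERIiIiIhEREREREREREREREREREREREREREREREREREREiIiIiERERERERERERERERERERERERERERERERERERESIiIiIhERERERERERERERERERERERERERERERERERERIiIiIhEREREREREREREREREREREREREREREREREREREiIiIiERERERERERERERERERERERERERERERERERERESIiIiIRERERERERERERERERERERERERERERERERERER"/>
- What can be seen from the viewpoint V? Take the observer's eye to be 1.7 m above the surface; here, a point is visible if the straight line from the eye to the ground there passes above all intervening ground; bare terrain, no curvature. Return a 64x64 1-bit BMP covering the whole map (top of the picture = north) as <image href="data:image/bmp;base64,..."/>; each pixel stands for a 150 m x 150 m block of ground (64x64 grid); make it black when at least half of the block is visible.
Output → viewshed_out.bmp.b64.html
<image width="64" height="64" href="data:image/bmp;base64,Qk0+AgAAAAAAAD4AAAAoAAAAQAAAAEAAAAABAAEAAAAAAAACAAATCwAAEwsAAAIAAAAAAAAA////AAAAAAD///+AAf//AMD//wAA//4AAA/+AAB//gAAA/4AAD/8AAAA/gAAP/wAAAB/AAAf/AAAAD8AAB/4AAAAH4AAH/gAAAAPwAAP8AAAAAfgAA/wAAAAB/gAD+AAAAAD/AAP4AAAAAP/AA/gAQAAA/+AD8AHAAAH/+AfwB8AAAf////gfwAAB/////H/AAAP//////8AAA///////wAAH///////AAAf//////8AAD///////wAAf///////AAB///////8AAP///////wAB///////8AAP///////AAB///////4AA///////+AAH///////wAAf//////+AAB///////wAAD//////+AAAP//////4AAA///////AAAD//////8AAAP//////gAAA//////+AAAH//////wAAAf//////AAAAAP////4AAAAAf////AAAAAA////wAAAAAAf//+AAAAAAA///AAAAAAAA//AAAAAAAAB/gAAAAAAAABwAAAAAAAAAAAAAAAAAAAAAAAAAAAAAAAAAAAAAAAAAAAAAAAAAAAAAAAAAAAAAAAAAAAAAAAAAAAAAAAAAAAAAAAAAAAAAAAAAAAAAAAAAAAAAAAAAAAAAAAAAAAAAAAAAAAAAAAAAAAAAAAAAADwAAAAAAAAA/AAAAAAAAAH+AAAAAAA=="/>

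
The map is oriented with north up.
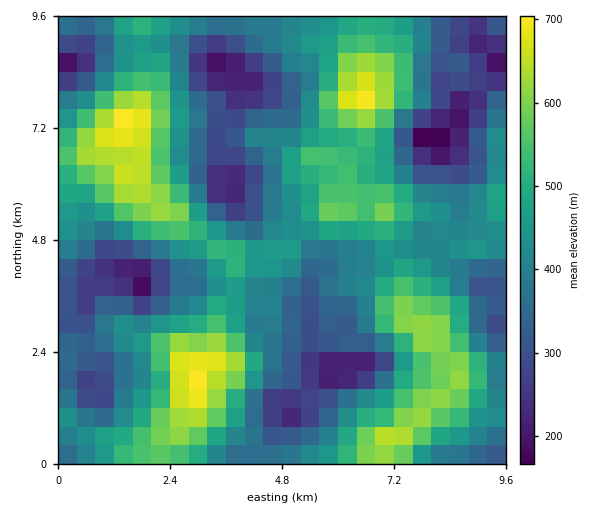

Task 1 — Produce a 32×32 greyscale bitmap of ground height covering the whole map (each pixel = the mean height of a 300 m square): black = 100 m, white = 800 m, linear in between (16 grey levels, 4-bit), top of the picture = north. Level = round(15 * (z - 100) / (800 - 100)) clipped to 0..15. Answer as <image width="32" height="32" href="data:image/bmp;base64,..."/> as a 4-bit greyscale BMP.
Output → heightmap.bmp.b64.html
<image width="32" height="32" href="data:image/bmp;base64,Qk12AgAAAAAAAHYAAAAoAAAAIAAAACAAAAABAAQAAAAAAAACAAATCwAAEwsAABAAAAAAAAAAAAAAABEREQAiIiIAMzMzAERERABVVVUAZmZmAHd3dwCIiIgAmZmZAKqqqgC7u7sAzMzMAN3d3QDu7u4A////AFZ4maqZhmZmZ3iau6lmZVVmeJmrupdmVVZniszKh3dld3eJq7updlREVomry6mHdnZVeJq8updDM0V4mbu6qHdlRGeJzcuXQzRFZ3iru6mHVDRnec3bqGREM0VXmqq6hlVFZnnN3Ll1VCIiNYmru4ZVRWaKzNzJdlQzMzR5q7qGVVZ3msu7uGZURFRWiruoZURWd4mZqpdmVFVWeKu7l1RUVnZmd4mGZ1RFVXq7upZUVEVURWZ5h3dUVVaKuqqWVVQ0QiRmZ4dmZVZmeamYdUVEMyIkVWiXd3VWd3iZh2VFVUMzNWZ4mIiGVWZ3iHZ3ZnZURWd4iZh4h2Z2eHd3eHd3ZmiZmZh2Z3d4iIiGd3d3d3eau7mGRFZ4mqmqmHdmd4eJu7u5ZDRWd5qpq5h3doiImszLl1MzVneaqamXdmZ4mavMuoZDM1aImamYdVVEZ5u7zMl2UzRWiamZmGQzM1erzMy5dlRFZ4mZmZhTIjRnmszdyoZURnZniZmYUhIkV3m83cqHVEVmVomruWQyI1Z3i8zKh1Q0RFaKzcuGUyJGVnmruXZEMzRWis3LqFQzRTRXiZl1MiI0Vnm8y6dERDMiRniIZCIjRWZ4u7unVFQyM0V3eGUzNFZ3iKqqmFVDI1VGeIdlVFZneHiZmYdlQjRmVomYd2ZmZmd3iZmHZURF"/>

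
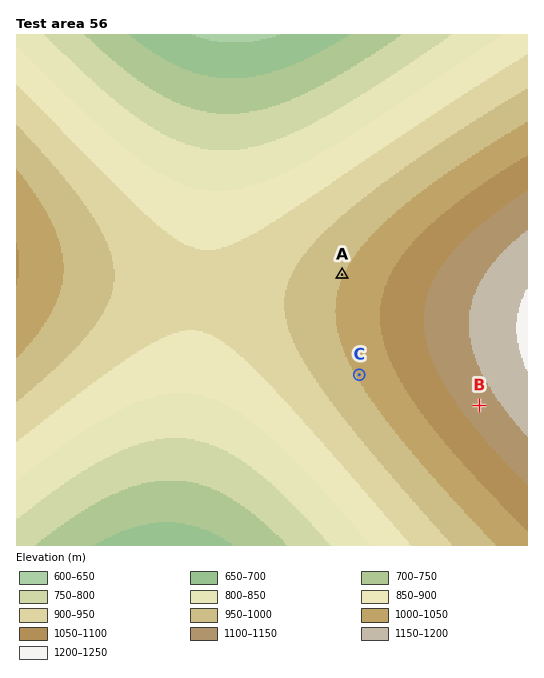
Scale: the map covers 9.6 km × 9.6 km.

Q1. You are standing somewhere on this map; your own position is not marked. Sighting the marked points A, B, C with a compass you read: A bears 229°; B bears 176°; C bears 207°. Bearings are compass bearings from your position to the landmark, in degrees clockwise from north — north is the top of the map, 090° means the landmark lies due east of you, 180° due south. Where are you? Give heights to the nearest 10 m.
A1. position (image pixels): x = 463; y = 170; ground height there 1010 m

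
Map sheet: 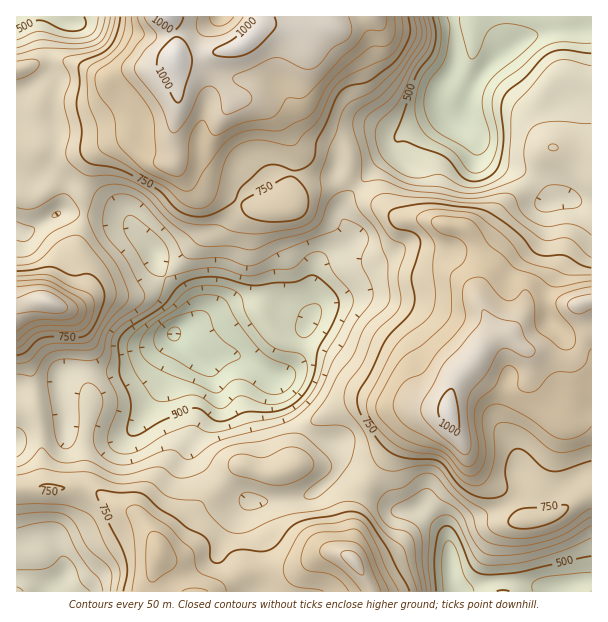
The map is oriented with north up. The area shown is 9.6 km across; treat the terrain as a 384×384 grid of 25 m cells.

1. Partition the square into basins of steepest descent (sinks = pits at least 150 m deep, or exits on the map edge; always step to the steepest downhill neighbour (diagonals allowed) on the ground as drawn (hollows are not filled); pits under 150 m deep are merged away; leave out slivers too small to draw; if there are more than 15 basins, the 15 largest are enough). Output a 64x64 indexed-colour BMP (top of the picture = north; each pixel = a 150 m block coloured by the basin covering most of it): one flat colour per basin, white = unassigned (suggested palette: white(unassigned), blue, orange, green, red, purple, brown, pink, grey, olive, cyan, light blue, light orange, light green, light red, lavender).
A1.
<image width="64" height="64" href="data:image/bmp;base64,Qk12CAAAAAAAAHYAAAAoAAAAQAAAAEAAAAABAAQAAAAAAAAIAAATCwAAEwsAABAAAAAAAAAA////ALR3HwAOf/8ALKAsACgn1gC9Z5QAS1aMAMJ34wB/f38AIr28AM++FwDox64AeLv/AIrfmACWmP8A1bDFAERERERERERBERERERERERERERETMzMzMzMzMzMzMzMzREREREREREERERERERERERERERMzMzMzMzMzMzMzMzNEREREREREQRERERERERERERERMzMzMzMzMzMzMzMzM0REREREREREEREREREREREREREzMzMzMzMzMzMzMzMzREREREREREQREREREREREREREzMzMzMzMzMzMzMzMzNERERERERERBERERERERERERETMzMzMzMzMzMzMzMzM0RERERERERBEREREREREREREREzMzMzMzMzMzMzMzMzRERERERERBERERERERERERERETMzMzMzMzMzMzMzMzNEREREREREERERERERERERERERMzMzMzMzMzMzERMzM0REREREQREREREREREREREREREzMzMzMzMzMzMRERMzREREREQRERERERERERERERERETMzMzMzMzMzMRERETMRQREREREREREREREREREREREREzMzMzMzMzMRERERERERERERERERERERERERERERERETMzMzMzMzEREREREREREREREREREREREREREREREREREzMzMzMzERERERERERERERERERERERERERERERERERERMzMzMzEREREREREREREREREREREREREREREREREREREzMzMzMRERERERERERERERERERERERERERERERERERERMzMzMxERERERERERERERERERERERERERERERERERERETMzMxEREREREREREREREREREREREREREREREREREREREzMzERERERERERERERERERERERERERERERERERERERERMzERERERERERERERERERERERERERERERERERERERERERERERERERERERERERERERERERERERERERERERERERERERERERERERERERERERERERERERERERERERERERERERERERERERERERERERERERERERERERERERERERERERERERERERERERERERERERERERERERERERERERERERERERERERERERERERERERERERERERERERERERERERERERERERERERERERERERERERERERERERERERERERERERERERERERERERERERERERERERERERERERERERERERERERERERERERERERERERERERERERERERERERERERERERERERERERERERERERERERERERERERERERERERERERERERERERERERERERIhERERERERERERERERERERERERERERERERERERERERIiIREREREREREREREREREREREREREREREREREREREREiIiEREREREREREREREREREREREREREREREREREREREiIiIiIiIhERERERERERERERERERERERERERERERERESIiIiIiIiEREREREREREREREREREREREREREREREREREiIiIiIiIRERERERERERERERERERERERERERERERERESIiIiIiIhERERERERERERERERERERERERERERERERERIiIiIiIiERERERERERERERERERERERERERERERERERIiIiIiIiIREREREREREREREREREREREREREREREREREiIiIiIiIhERERERERERERERERERERERERERERERERESIiIiIiIiERERERERERERERERERERERERERERERERESIiIiIiIiIREREREREREREREREREREREREREREREiIiIiIiIiIiIhEREREREREREREREREREREREREREiIiIiIiIiIiIiIiEREREREREREREREREREREREREREiIiIiIiIiIiIiIiIREREREREREREREREREREREREREiIiIiIiIiIiIiIiIhEREREREREREREREREREREREREiIiIiIiIiIiIiIiIiEREREREREREREREREREREREREiIiIiIiIiIiIiIiIiIRERERERERERERERERERERERESIiIiIiIiIiIiIiIiIhERERERERERERERERERERERERIiIiIiIiIiIiIiIiIiERERERERERERERERERERERERIiIiIiIiIiIiIiIiIiIRERERERERERERERERERERERIiIiIiIiIiIiIiIiIiIhERERERERERERERERERERESIiIiIiIiIiIiIiIiIiIiERERERERERERERERERERERIiIiIiIiIiIiIiIiIiIiIRERERERERERERERERERERIiIiIiIiIiIiIiIiIiIiIhEREREREREREREREREREREiIiIiIiIiIiIiIiIiIiIiERERERERERERERERERERESIiIiIiIiIiIiIiIiIiIiIRERERERERERERERERERERIiIiIiIiIiIiIiIiIiIiIhEREREVVREREREREREREREiIiIiIiIiIiIiIiIiIiIiVRERFVVVVVVRERERERERESIiIiIiIiIiIiIiIiIiIiJVVVVVVVVVVVURERERERERIiIiIiIiIiIiIiIiIiIiIlVVVVVVVVVVVREREREREREiIiIiIiIiIiIiIiIiIiIiVVVVVVVVVVVVERERERERESIiIiIiIiIiIiIiIiIiIiJVVVVVVVVVVVURERERERERIiIiIiIiIiIiIiIiIiIiIlVVVVVVVVVVURERERERERERIiIiIiIiIiIiIiIiIiIi"/>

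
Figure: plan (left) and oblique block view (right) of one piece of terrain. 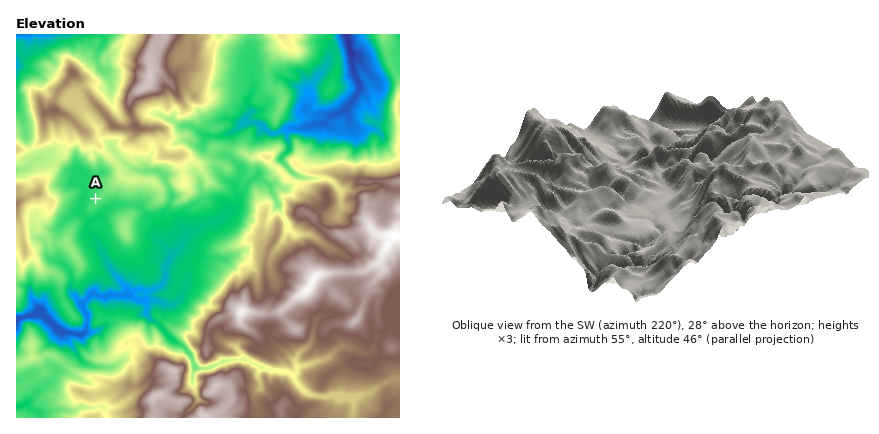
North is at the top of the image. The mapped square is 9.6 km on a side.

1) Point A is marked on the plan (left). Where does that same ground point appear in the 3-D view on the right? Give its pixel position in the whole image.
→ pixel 576 215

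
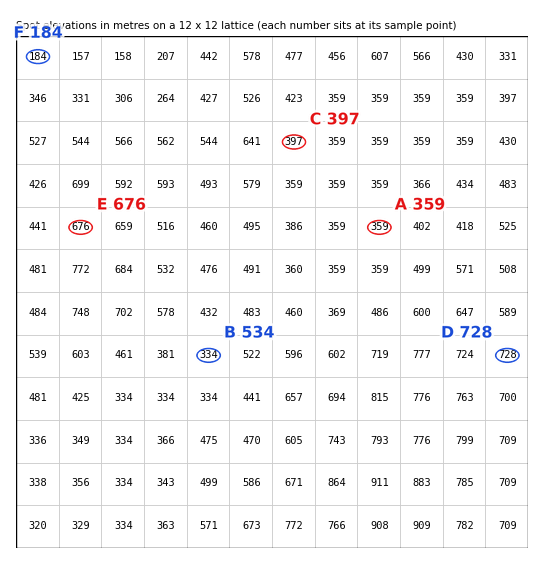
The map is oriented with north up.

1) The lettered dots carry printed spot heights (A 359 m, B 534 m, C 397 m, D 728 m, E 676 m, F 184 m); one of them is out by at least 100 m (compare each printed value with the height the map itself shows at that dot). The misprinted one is B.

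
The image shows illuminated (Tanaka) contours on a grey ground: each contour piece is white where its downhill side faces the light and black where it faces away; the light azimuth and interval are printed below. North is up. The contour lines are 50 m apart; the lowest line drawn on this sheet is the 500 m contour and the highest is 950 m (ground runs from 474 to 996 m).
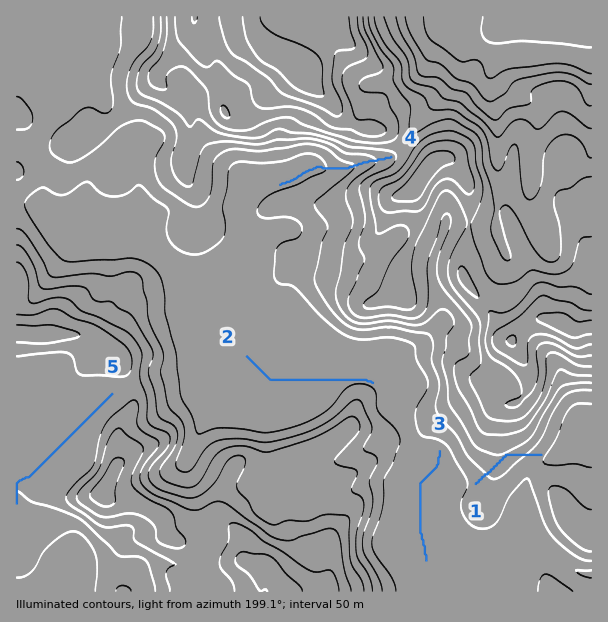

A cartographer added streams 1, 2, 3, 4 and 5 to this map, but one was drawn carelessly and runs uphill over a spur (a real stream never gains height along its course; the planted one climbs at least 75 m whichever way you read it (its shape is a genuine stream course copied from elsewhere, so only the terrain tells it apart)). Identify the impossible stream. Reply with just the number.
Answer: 1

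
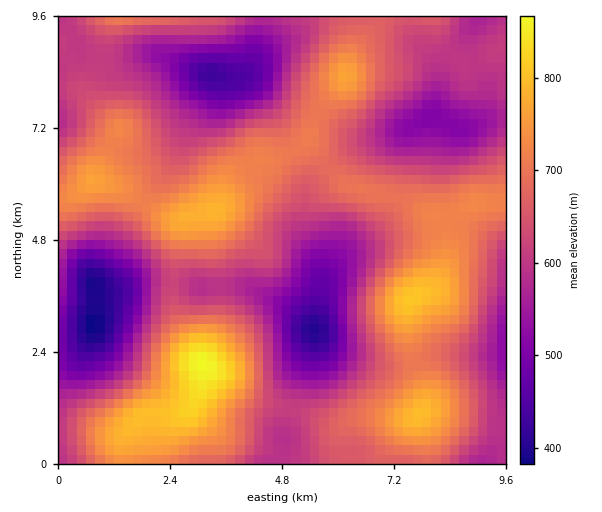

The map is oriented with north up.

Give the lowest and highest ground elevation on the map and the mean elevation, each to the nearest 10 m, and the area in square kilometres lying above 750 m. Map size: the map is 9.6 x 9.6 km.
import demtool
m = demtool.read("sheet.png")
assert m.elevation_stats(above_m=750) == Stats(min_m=380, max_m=870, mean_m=640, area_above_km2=9.9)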